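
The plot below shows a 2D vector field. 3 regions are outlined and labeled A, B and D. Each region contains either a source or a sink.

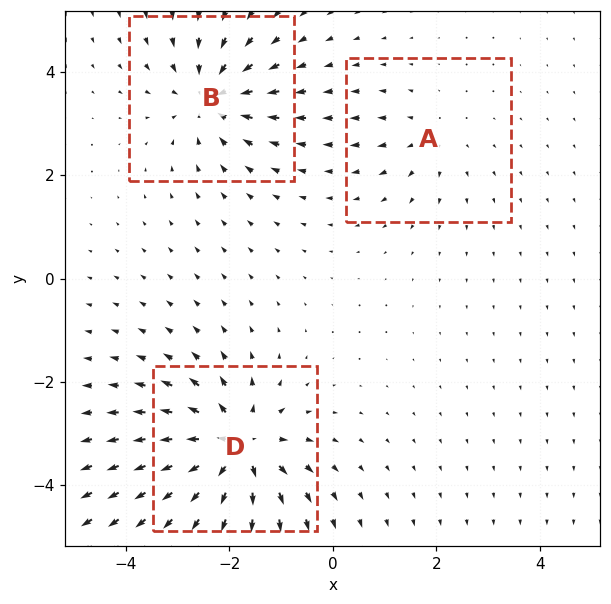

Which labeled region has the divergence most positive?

D

Divergence at each region's feature centre — A: about +2, B: about -4, D: about +5. Region D is most positive.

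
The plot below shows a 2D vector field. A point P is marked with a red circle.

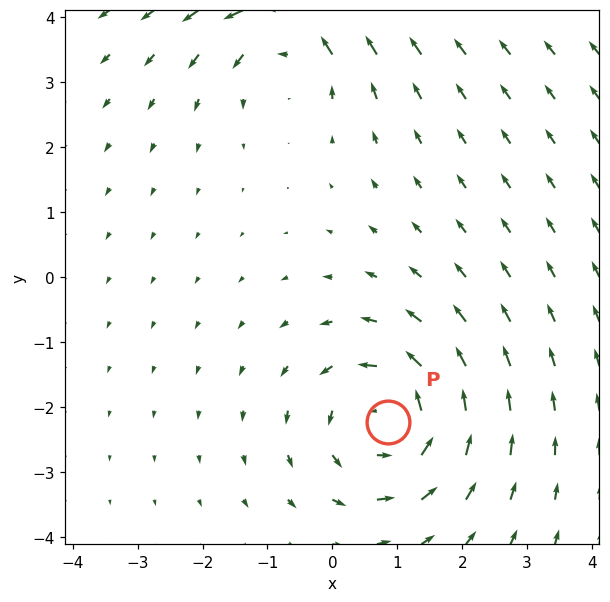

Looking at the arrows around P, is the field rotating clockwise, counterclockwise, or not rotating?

Near P at (0.9, -2.2) the arrows circulate counterclockwise. The curl (z-component) there is about +5; positive curl means counterclockwise rotation.

counterclockwise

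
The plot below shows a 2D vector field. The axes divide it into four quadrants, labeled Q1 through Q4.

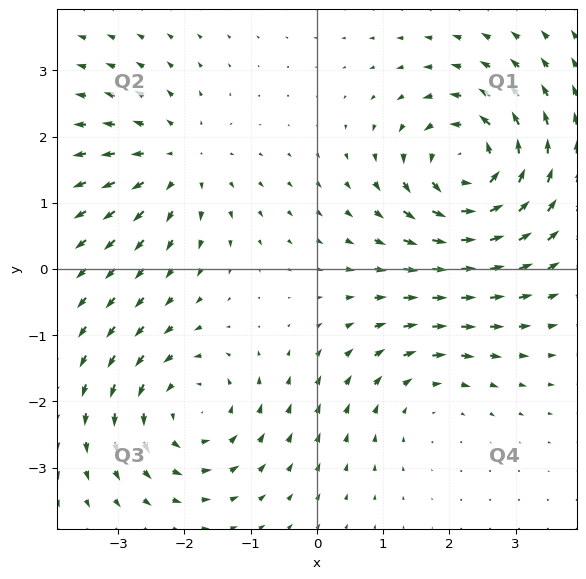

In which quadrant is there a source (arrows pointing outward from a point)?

Q2

The source sits at approximately (-2.1, 1.6), which lies in quadrant Q2. The divergence there is about +4, positive as expected for a source.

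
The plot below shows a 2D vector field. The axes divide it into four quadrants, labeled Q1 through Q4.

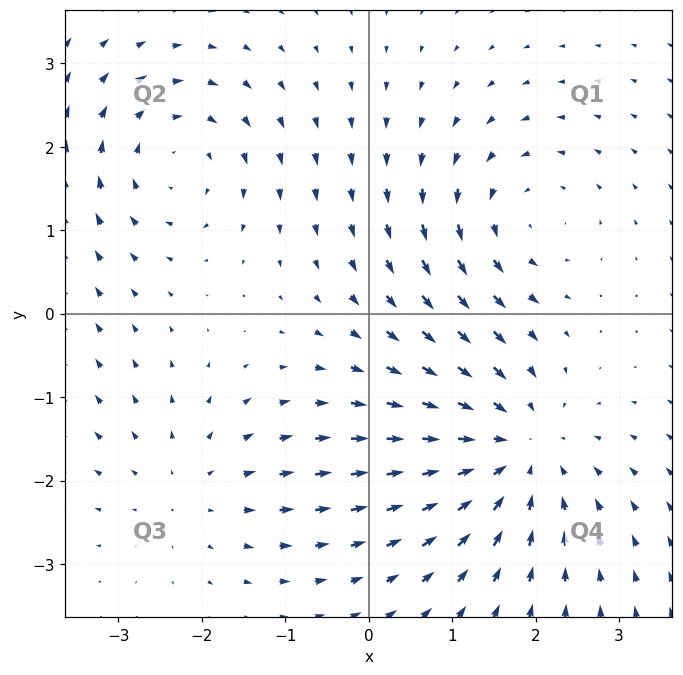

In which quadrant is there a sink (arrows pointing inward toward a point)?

The sink sits at approximately (1.8, -1.6), which lies in quadrant Q4. The divergence there is about -4, negative as expected for a sink.

Q4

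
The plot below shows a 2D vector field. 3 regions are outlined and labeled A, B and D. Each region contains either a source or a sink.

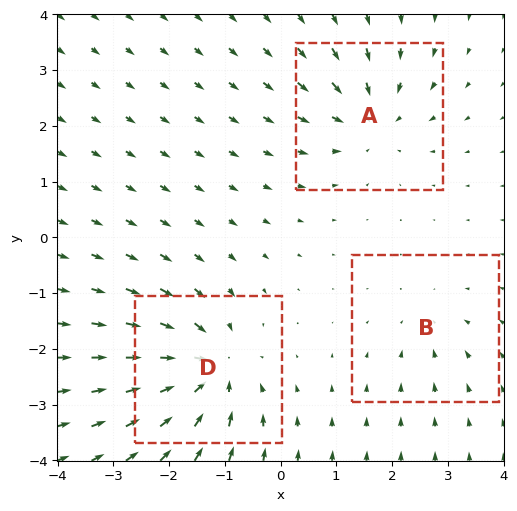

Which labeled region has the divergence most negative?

D

Divergence at each region's feature centre — A: about -4, B: about -2, D: about -5. Region D is most negative.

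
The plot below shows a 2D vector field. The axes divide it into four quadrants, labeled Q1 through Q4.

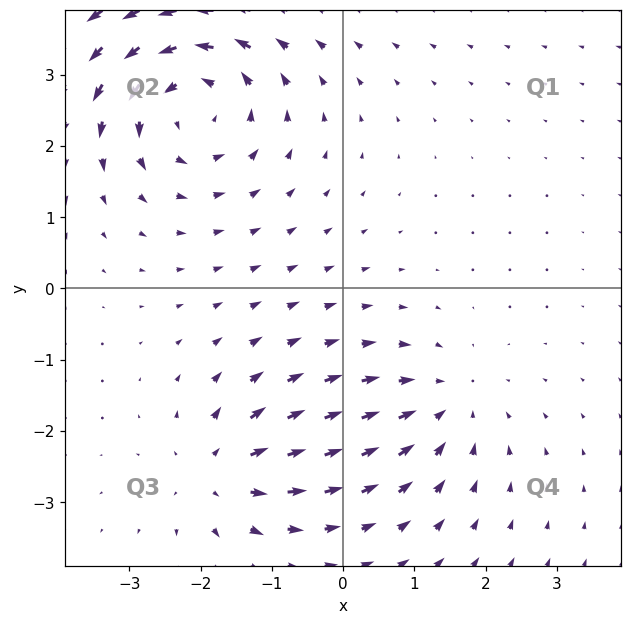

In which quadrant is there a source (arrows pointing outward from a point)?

The source sits at approximately (-1.7, -2.6), which lies in quadrant Q3. The divergence there is about +4, positive as expected for a source.

Q3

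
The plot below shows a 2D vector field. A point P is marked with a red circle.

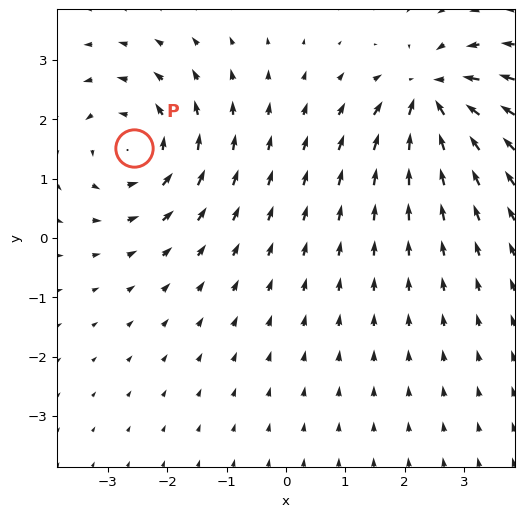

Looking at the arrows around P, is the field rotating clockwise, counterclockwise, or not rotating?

counterclockwise

Near P at (-2.6, 1.5) the arrows circulate counterclockwise. The curl (z-component) there is about +4; positive curl means counterclockwise rotation.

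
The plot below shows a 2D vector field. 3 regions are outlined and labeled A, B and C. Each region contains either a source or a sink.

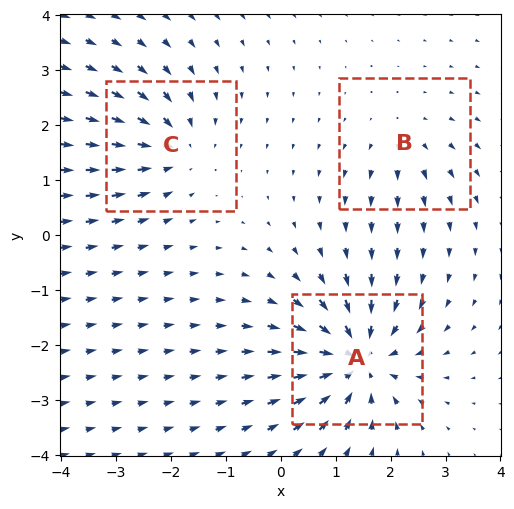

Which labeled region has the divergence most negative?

Divergence at each region's feature centre — A: about -6, B: about +2, C: about -4. Region A is most negative.

A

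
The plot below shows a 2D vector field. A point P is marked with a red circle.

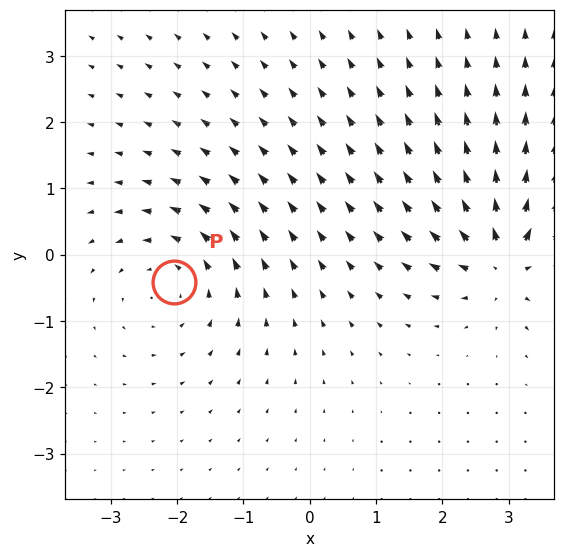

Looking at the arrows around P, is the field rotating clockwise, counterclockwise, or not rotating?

Near P at (-2.0, -0.4) the arrows circulate counterclockwise. The curl (z-component) there is about +3; positive curl means counterclockwise rotation.

counterclockwise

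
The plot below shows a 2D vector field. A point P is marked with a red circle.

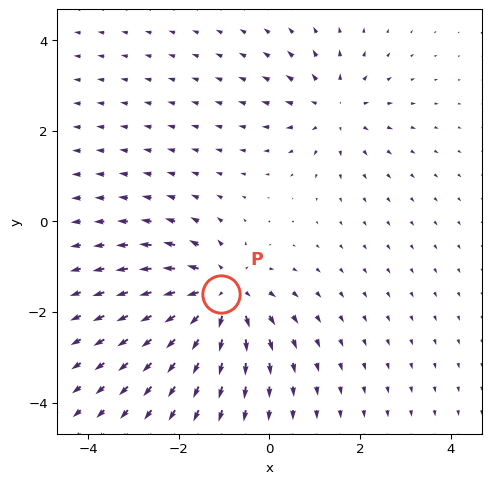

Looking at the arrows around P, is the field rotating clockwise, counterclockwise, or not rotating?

Near P at (-1.1, -1.6) the arrows show no circulation. The curl there is ≈0.

not rotating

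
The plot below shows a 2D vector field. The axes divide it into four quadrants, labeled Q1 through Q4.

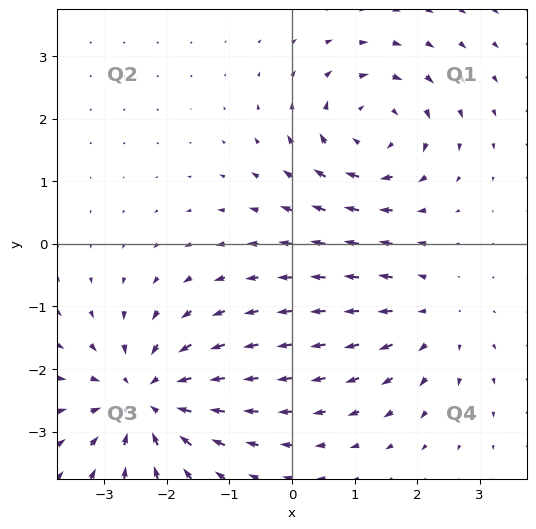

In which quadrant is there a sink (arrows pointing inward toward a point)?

Q3

The sink sits at approximately (-2.3, -2.5), which lies in quadrant Q3. The divergence there is about -5, negative as expected for a sink.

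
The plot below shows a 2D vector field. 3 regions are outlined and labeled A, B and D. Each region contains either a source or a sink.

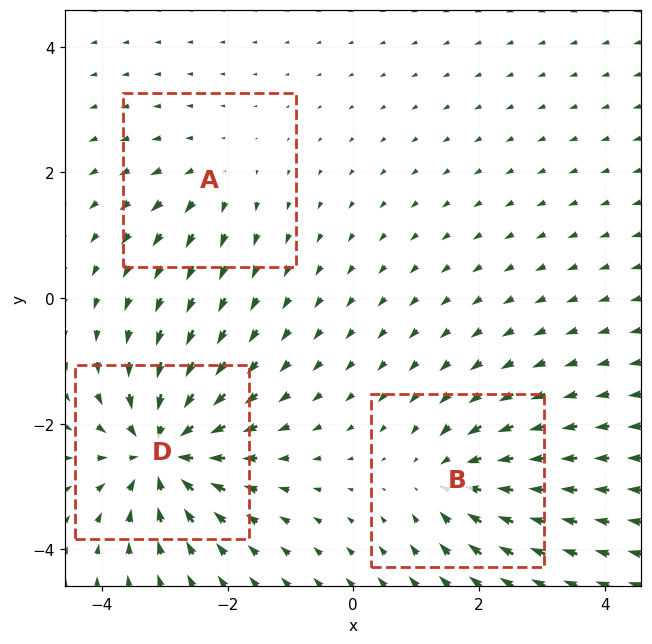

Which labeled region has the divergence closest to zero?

A

Divergence at each region's feature centre — A: about +2, B: about -4, D: about -6. Region A is closest to zero.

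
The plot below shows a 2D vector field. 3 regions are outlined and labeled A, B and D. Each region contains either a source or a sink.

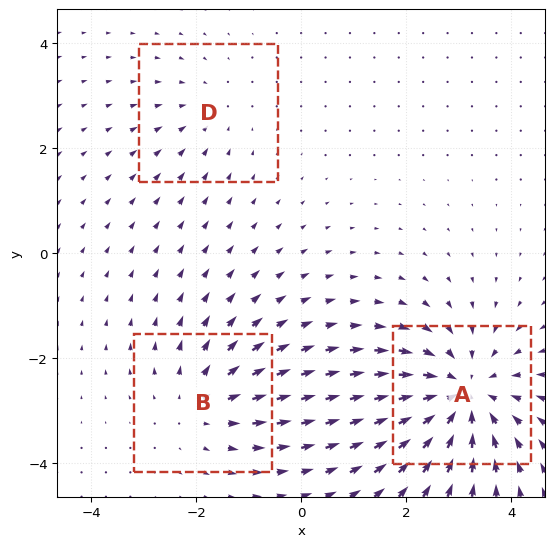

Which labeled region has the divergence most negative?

A

Divergence at each region's feature centre — A: about -5, B: about +3, D: about -2. Region A is most negative.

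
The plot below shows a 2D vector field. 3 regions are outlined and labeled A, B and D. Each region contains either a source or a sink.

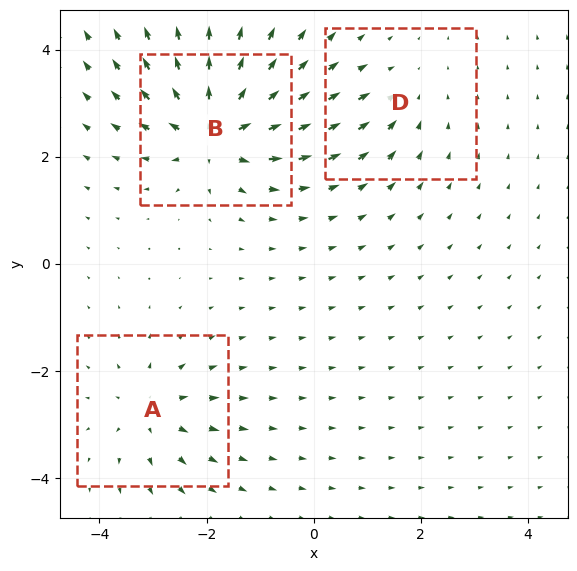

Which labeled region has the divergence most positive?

Divergence at each region's feature centre — A: about +4, B: about +6, D: about -2. Region B is most positive.

B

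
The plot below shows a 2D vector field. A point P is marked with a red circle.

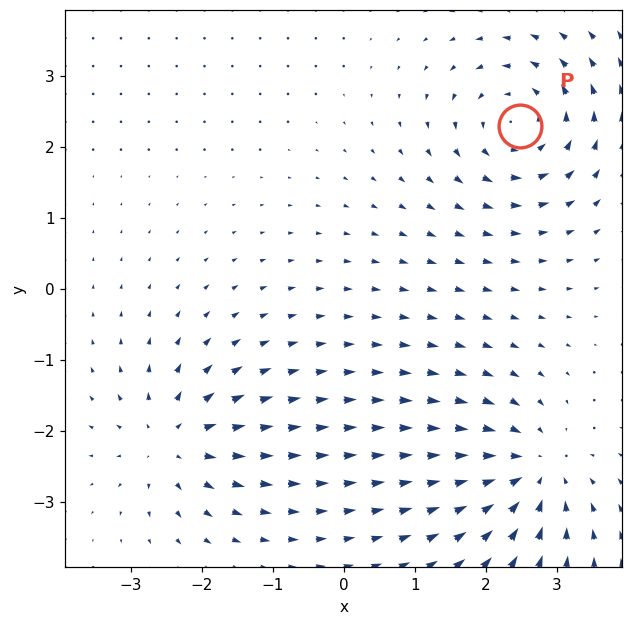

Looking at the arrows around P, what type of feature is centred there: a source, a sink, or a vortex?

At P (2.5, 2.3) the arrows circulate counterclockwise. Divergence ≈0, curl about +5 — near-zero divergence with nonzero curl is a vortex.

vortex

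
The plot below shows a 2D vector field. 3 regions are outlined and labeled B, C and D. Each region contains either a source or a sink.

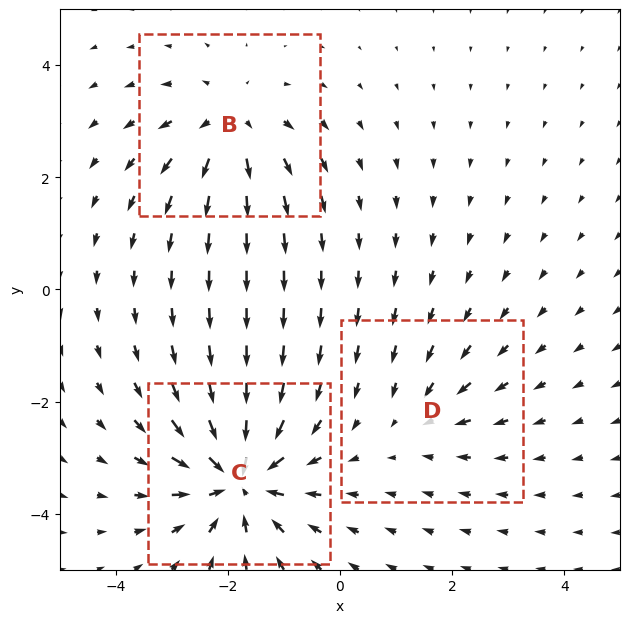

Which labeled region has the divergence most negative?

C

Divergence at each region's feature centre — B: about +3, C: about -5, D: about -2. Region C is most negative.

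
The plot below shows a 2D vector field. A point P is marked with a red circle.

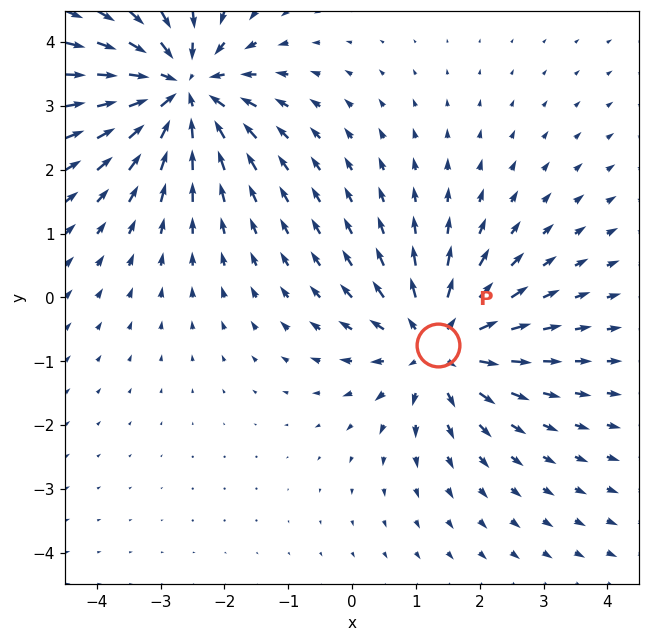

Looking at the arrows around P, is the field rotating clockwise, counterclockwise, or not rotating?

Near P at (1.3, -0.7) the arrows show no circulation. The curl there is ≈0.

not rotating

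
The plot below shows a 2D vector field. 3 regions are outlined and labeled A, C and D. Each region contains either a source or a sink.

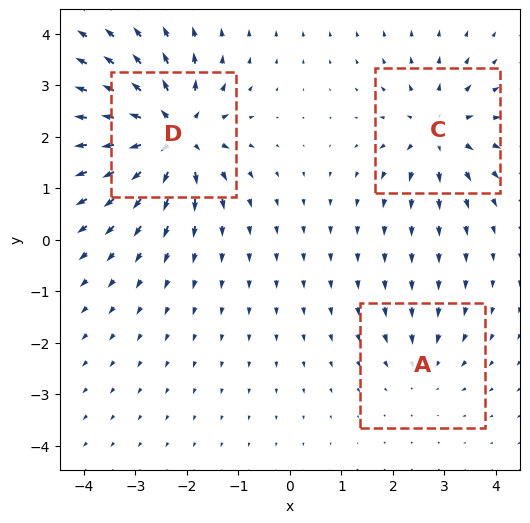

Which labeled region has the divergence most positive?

Divergence at each region's feature centre — A: about -2, C: about +4, D: about +6. Region D is most positive.

D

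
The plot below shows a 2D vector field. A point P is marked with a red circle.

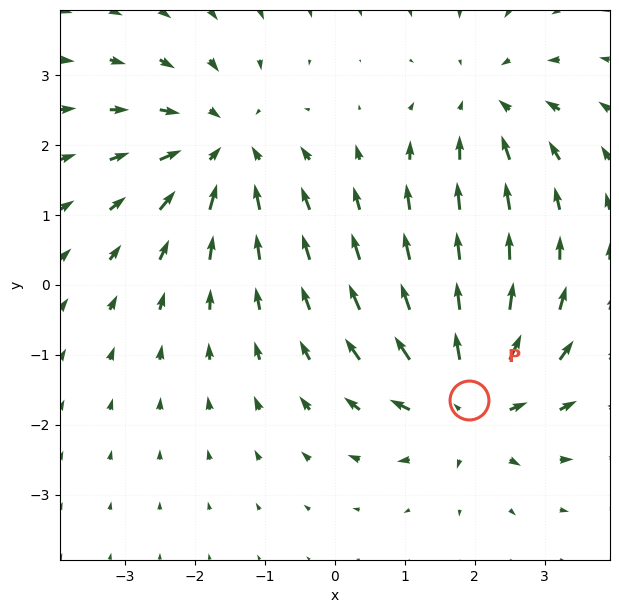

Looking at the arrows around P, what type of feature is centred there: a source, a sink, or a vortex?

source

At P (1.9, -1.6) the arrows spread outward. Divergence about +6, curl ≈0 — positive divergence with near-zero curl is a source.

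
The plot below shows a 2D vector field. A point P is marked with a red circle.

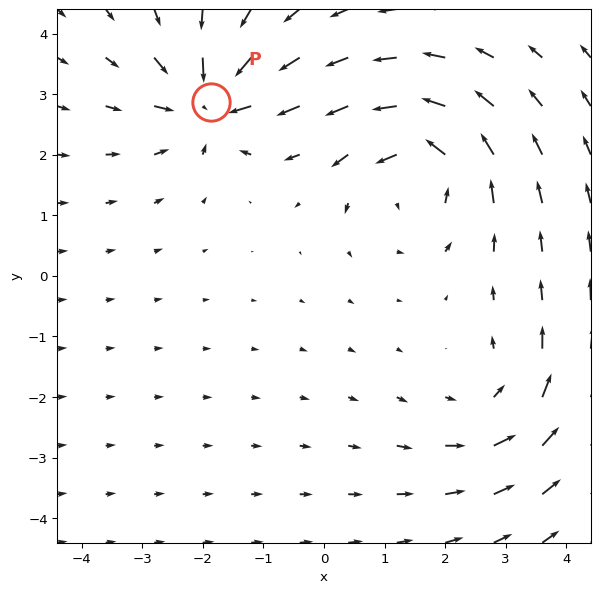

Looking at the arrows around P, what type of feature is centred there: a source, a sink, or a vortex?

sink

At P (-1.9, 2.9) the arrows converge inward. Divergence about -6, curl ≈0 — negative divergence with near-zero curl is a sink.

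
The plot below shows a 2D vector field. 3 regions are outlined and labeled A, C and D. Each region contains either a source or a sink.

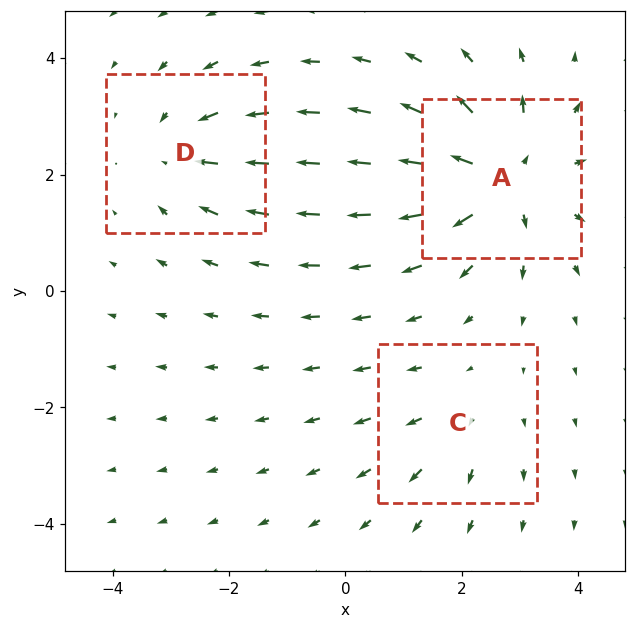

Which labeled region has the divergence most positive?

Divergence at each region's feature centre — A: about +5, C: about +2, D: about -3. Region A is most positive.

A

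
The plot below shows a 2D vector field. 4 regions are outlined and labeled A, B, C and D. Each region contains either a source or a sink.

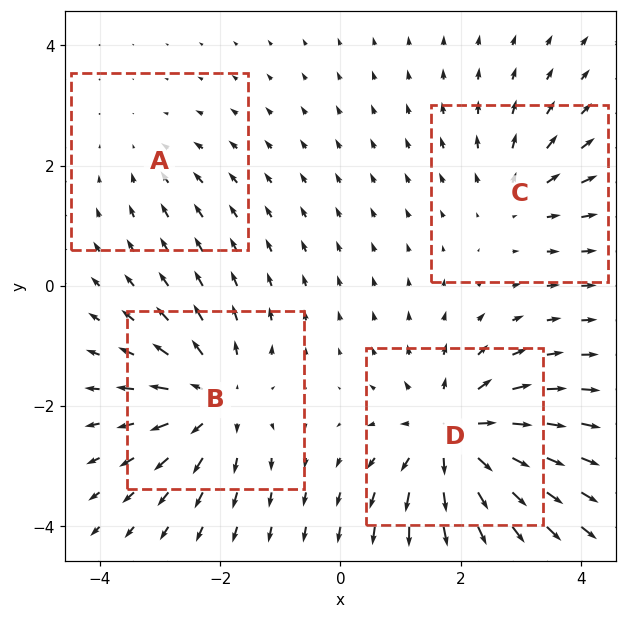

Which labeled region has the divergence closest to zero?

A

Divergence at each region's feature centre — A: about -2, B: about +5, C: about +3, D: about +7. Region A is closest to zero.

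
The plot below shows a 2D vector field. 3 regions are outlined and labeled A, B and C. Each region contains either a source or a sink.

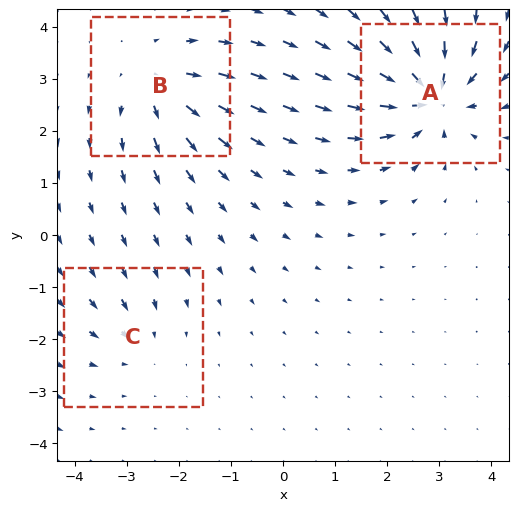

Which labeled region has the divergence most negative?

A

Divergence at each region's feature centre — A: about -7, B: about +4, C: about -2. Region A is most negative.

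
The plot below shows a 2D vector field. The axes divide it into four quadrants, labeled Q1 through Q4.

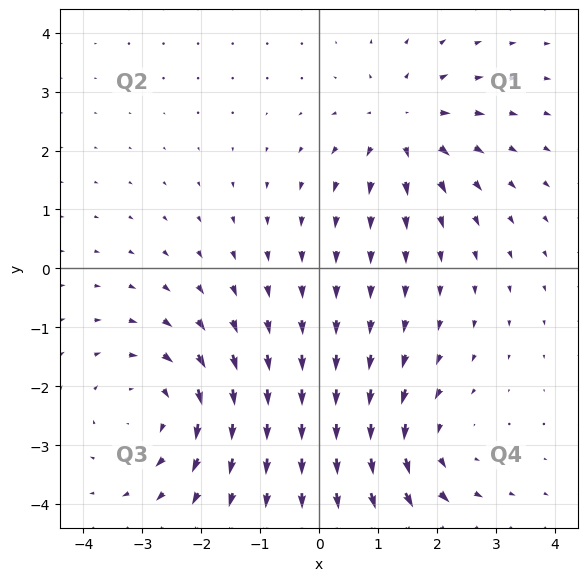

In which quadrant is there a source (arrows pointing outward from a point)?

Q1

The source sits at approximately (1.4, 2.4), which lies in quadrant Q1. The divergence there is about +4, positive as expected for a source.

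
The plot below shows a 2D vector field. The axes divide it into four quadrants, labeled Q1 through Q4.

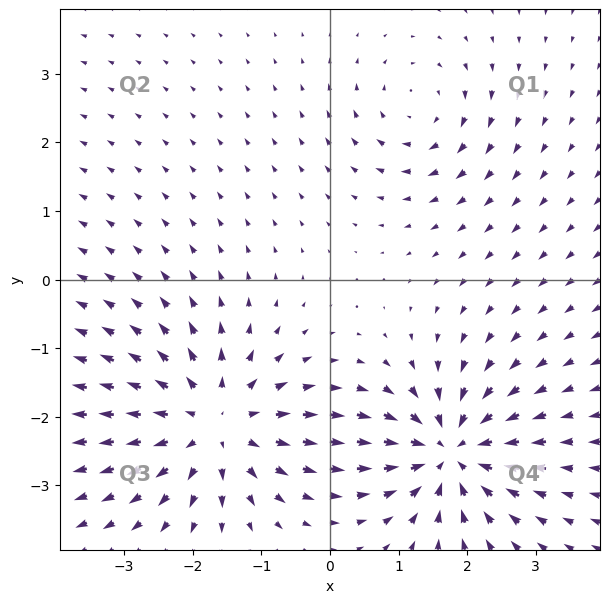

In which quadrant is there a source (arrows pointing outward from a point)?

Q3

The source sits at approximately (-1.7, -2.1), which lies in quadrant Q3. The divergence there is about +5, positive as expected for a source.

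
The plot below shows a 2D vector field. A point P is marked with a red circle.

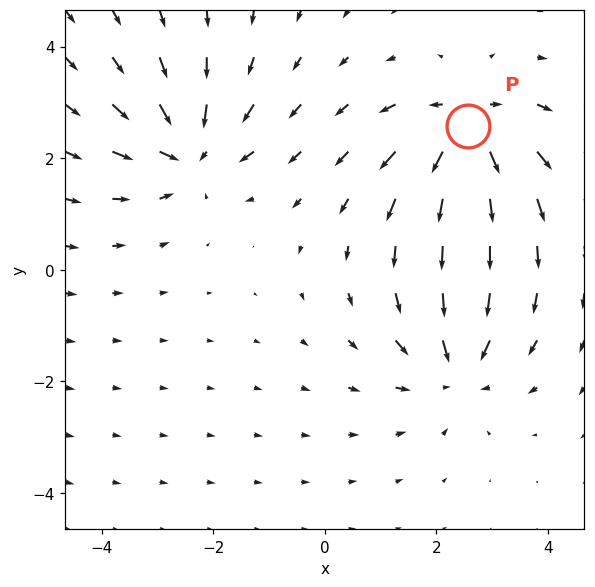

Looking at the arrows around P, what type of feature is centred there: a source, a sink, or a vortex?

source

At P (2.6, 2.6) the arrows spread outward. Divergence about +7, curl ≈0 — positive divergence with near-zero curl is a source.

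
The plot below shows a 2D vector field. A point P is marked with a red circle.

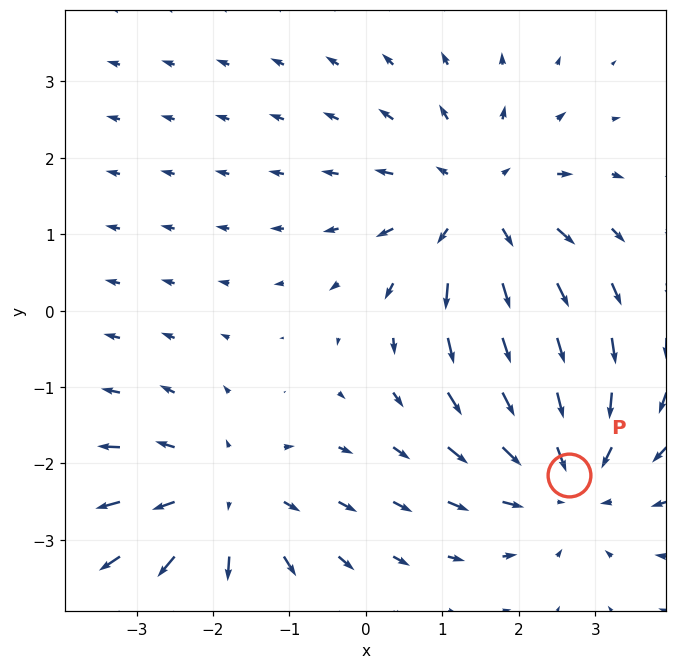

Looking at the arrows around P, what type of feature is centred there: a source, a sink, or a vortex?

sink

At P (2.7, -2.2) the arrows converge inward. Divergence about -4, curl ≈0 — negative divergence with near-zero curl is a sink.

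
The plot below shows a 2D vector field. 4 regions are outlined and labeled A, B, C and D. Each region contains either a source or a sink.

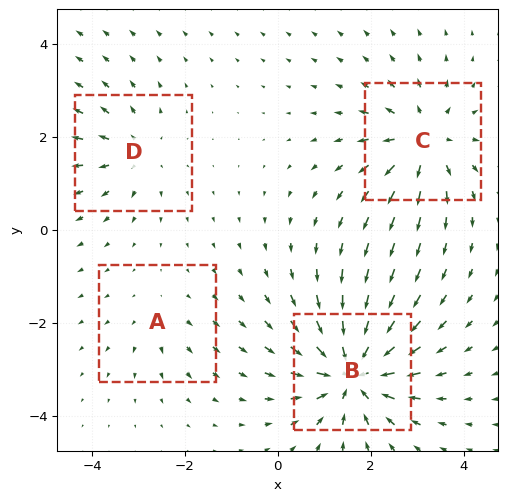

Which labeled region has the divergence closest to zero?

Divergence at each region's feature centre — A: about +2, B: about -9, C: about +6, D: about +4. Region A is closest to zero.

A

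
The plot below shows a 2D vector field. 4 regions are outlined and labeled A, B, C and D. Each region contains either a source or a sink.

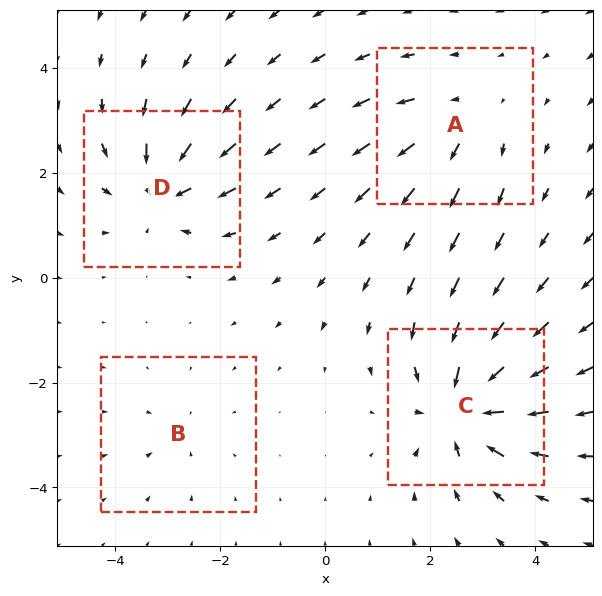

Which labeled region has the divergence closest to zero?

B

Divergence at each region's feature centre — A: about +4, B: about -2, C: about -8, D: about -6. Region B is closest to zero.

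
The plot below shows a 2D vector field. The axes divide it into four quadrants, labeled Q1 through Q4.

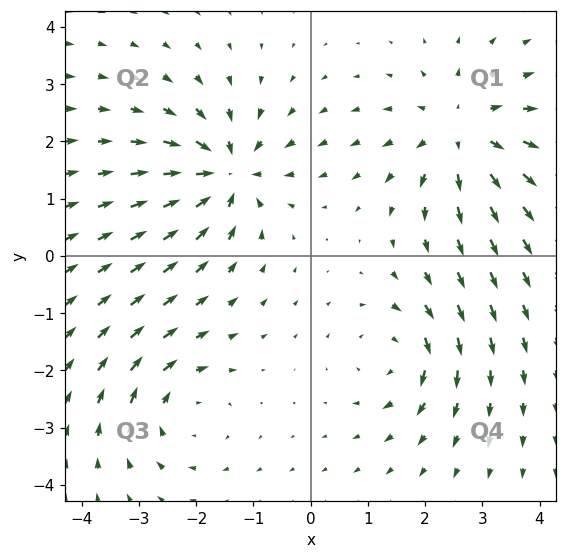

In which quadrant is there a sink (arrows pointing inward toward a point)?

Q2

The sink sits at approximately (-1.5, 1.4), which lies in quadrant Q2. The divergence there is about -6, negative as expected for a sink.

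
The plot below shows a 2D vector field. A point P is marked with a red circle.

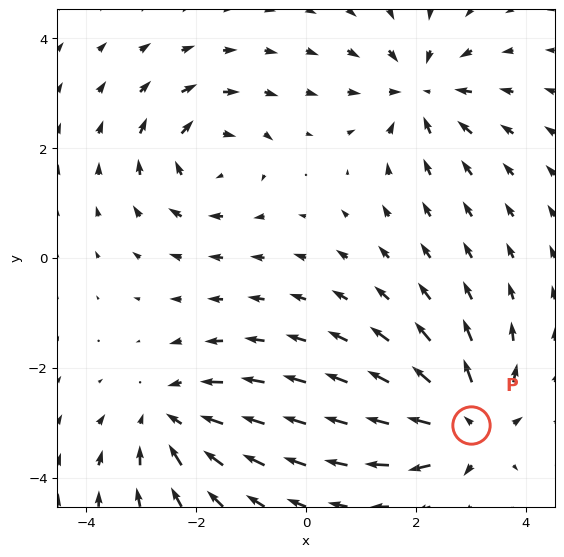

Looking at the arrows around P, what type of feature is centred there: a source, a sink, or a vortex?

source

At P (3.0, -3.0) the arrows spread outward. Divergence about +5, curl ≈0 — positive divergence with near-zero curl is a source.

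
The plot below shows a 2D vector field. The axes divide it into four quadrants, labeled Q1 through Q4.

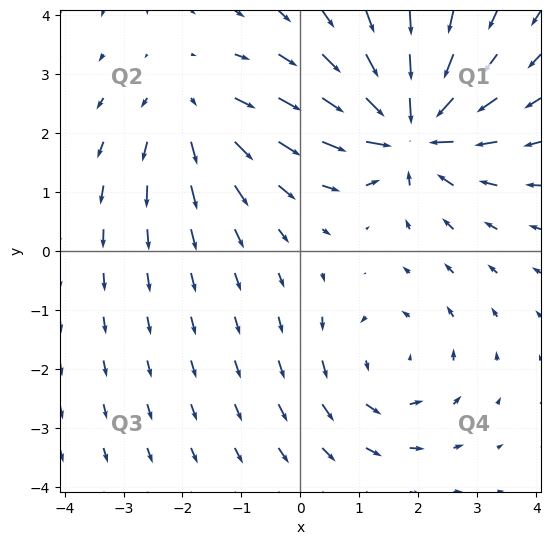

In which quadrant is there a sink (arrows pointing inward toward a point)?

Q1

The sink sits at approximately (1.9, 2.1), which lies in quadrant Q1. The divergence there is about -6, negative as expected for a sink.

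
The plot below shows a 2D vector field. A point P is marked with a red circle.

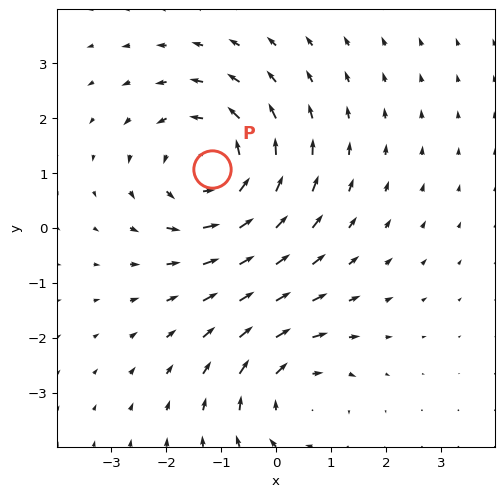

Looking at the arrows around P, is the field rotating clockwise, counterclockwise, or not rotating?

counterclockwise

Near P at (-1.2, 1.1) the arrows circulate counterclockwise. The curl (z-component) there is about +4; positive curl means counterclockwise rotation.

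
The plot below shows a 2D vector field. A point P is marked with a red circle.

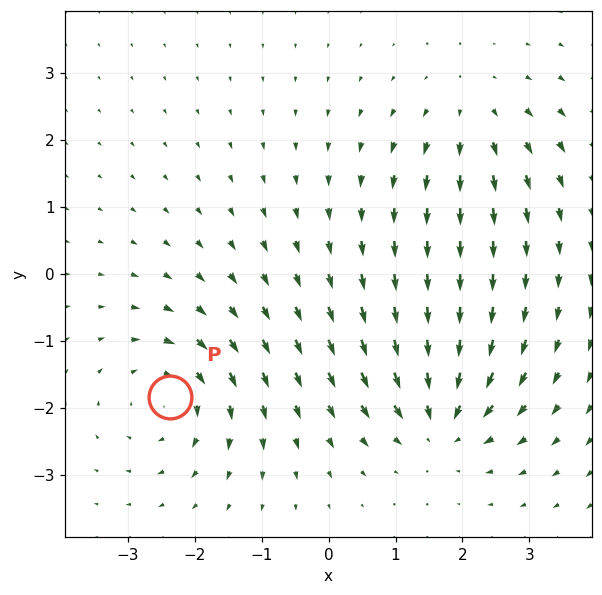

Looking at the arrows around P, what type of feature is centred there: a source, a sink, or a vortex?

At P (-2.4, -1.8) the arrows circulate clockwise. Divergence ≈0, curl about -4 — near-zero divergence with nonzero curl is a vortex.

vortex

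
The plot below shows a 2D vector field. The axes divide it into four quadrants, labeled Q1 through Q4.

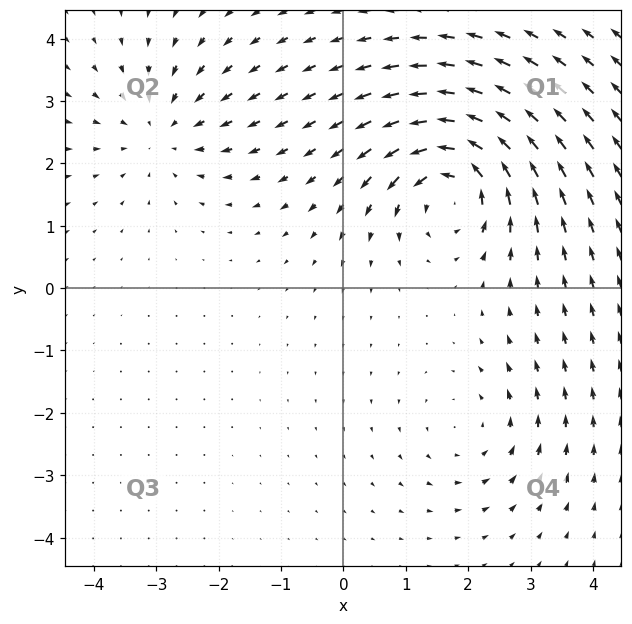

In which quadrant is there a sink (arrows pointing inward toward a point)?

The sink sits at approximately (-2.9, 2.5), which lies in quadrant Q2. The divergence there is about -3, negative as expected for a sink.

Q2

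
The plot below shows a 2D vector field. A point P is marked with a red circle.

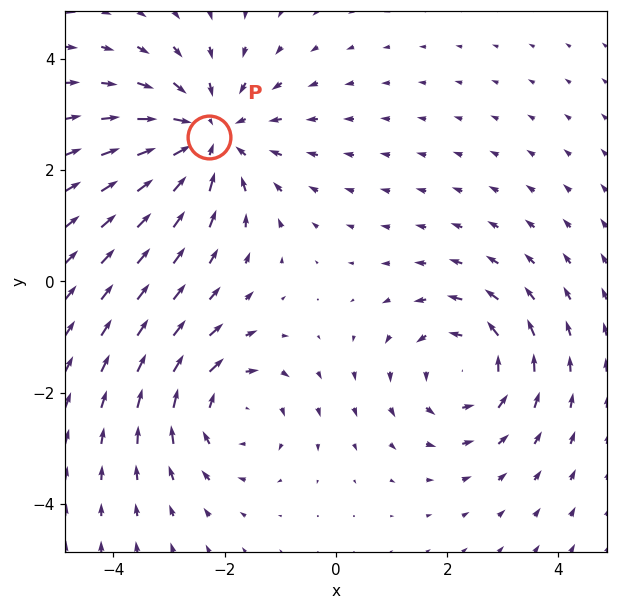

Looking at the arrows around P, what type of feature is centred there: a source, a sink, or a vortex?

sink

At P (-2.3, 2.6) the arrows converge inward. Divergence about -3, curl ≈0 — negative divergence with near-zero curl is a sink.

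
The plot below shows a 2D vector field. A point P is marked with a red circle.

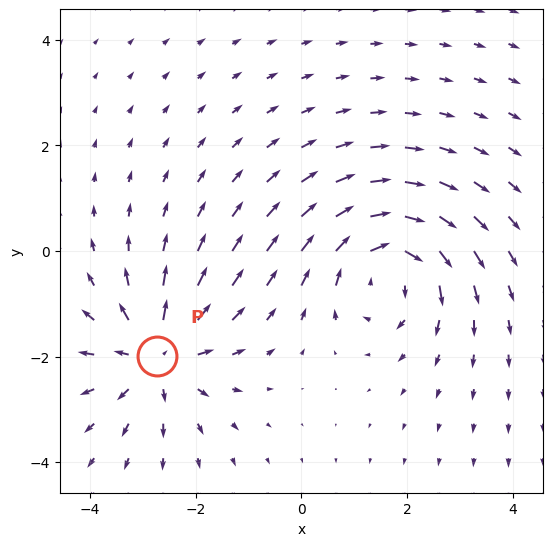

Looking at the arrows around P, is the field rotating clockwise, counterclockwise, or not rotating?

not rotating

Near P at (-2.7, -2.0) the arrows show no circulation. The curl there is ≈0.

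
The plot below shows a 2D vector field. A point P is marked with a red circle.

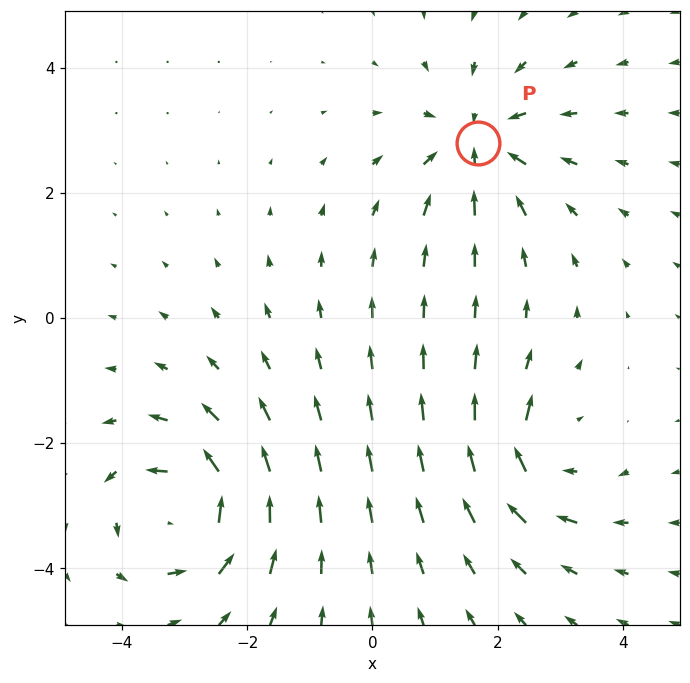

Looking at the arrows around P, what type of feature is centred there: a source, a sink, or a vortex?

At P (1.7, 2.8) the arrows converge inward. Divergence about -4, curl ≈0 — negative divergence with near-zero curl is a sink.

sink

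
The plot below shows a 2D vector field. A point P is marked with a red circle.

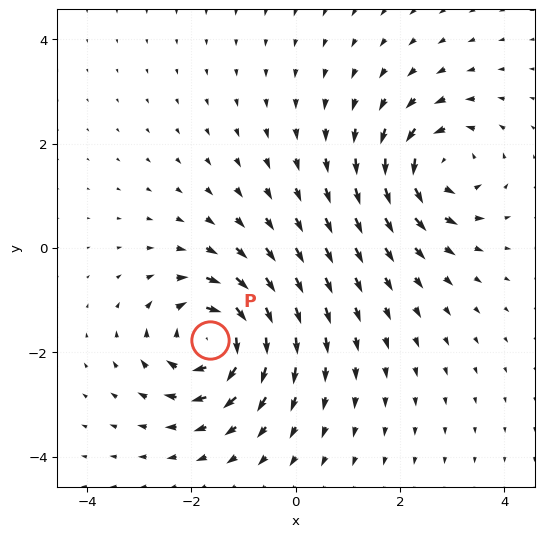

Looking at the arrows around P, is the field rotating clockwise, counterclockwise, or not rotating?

clockwise

Near P at (-1.7, -1.8) the arrows circulate clockwise. The curl (z-component) there is about -6; negative curl means clockwise rotation.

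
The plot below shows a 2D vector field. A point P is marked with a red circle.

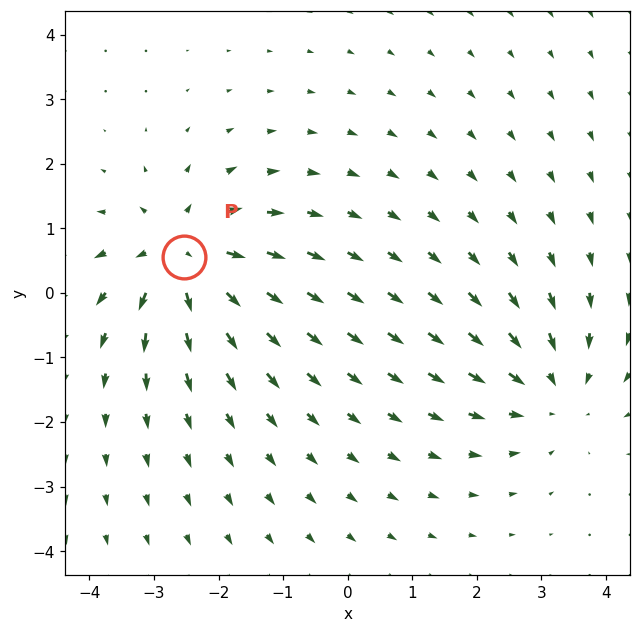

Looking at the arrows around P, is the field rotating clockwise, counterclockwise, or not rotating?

Near P at (-2.5, 0.6) the arrows show no circulation. The curl there is ≈0.

not rotating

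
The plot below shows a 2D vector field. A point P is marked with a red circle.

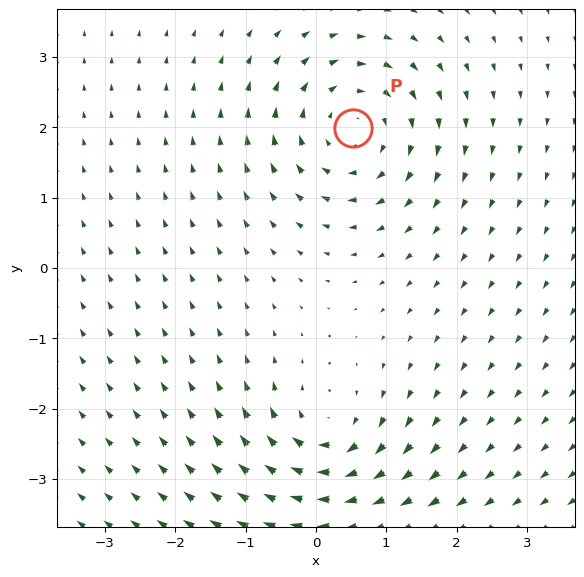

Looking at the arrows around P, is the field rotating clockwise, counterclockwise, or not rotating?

clockwise

Near P at (0.5, 2.0) the arrows circulate clockwise. The curl (z-component) there is about -4; negative curl means clockwise rotation.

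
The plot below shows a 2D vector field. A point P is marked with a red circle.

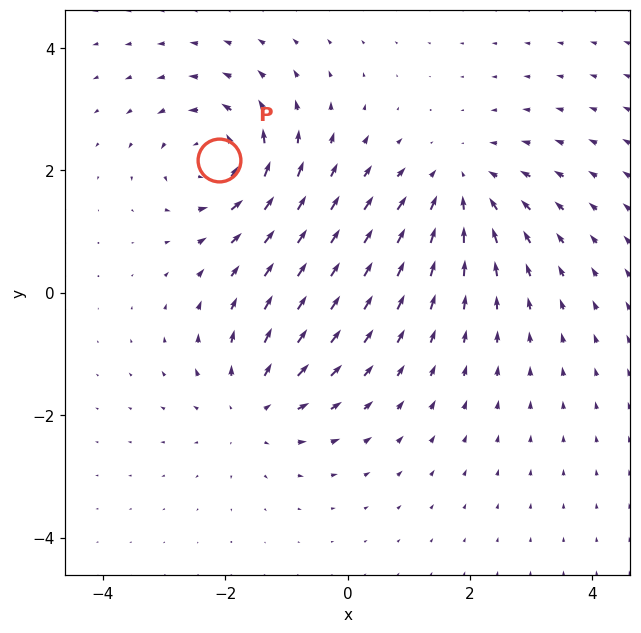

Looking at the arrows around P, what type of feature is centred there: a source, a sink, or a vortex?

At P (-2.1, 2.2) the arrows circulate counterclockwise. Divergence ≈0, curl about +5 — near-zero divergence with nonzero curl is a vortex.

vortex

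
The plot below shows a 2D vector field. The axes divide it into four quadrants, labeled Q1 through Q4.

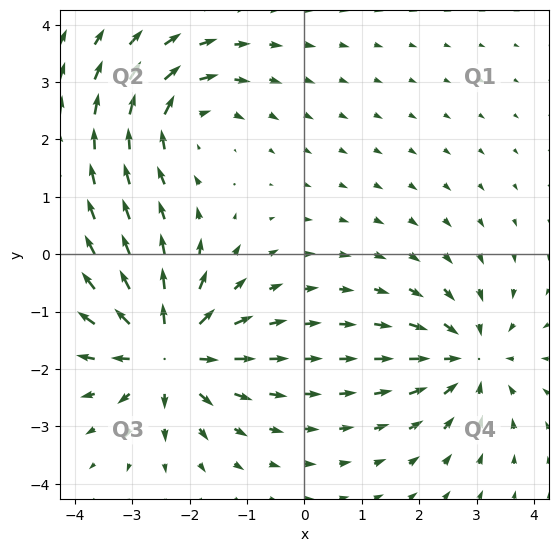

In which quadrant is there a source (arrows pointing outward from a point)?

Q3

The source sits at approximately (-2.4, -1.7), which lies in quadrant Q3. The divergence there is about +6, positive as expected for a source.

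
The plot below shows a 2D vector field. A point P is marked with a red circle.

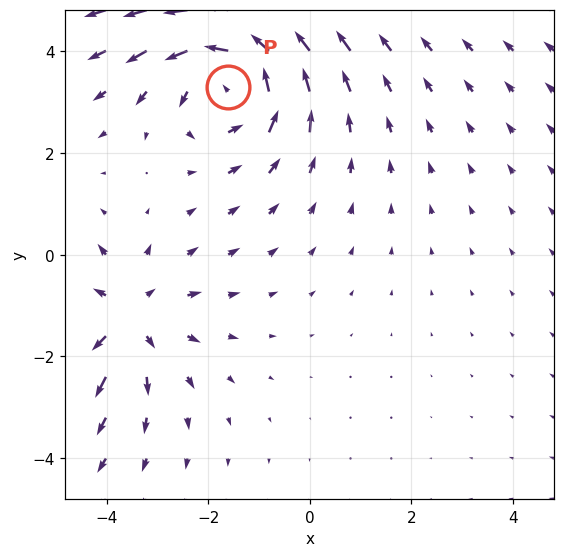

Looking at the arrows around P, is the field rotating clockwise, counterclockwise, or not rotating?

counterclockwise

Near P at (-1.6, 3.3) the arrows circulate counterclockwise. The curl (z-component) there is about +3; positive curl means counterclockwise rotation.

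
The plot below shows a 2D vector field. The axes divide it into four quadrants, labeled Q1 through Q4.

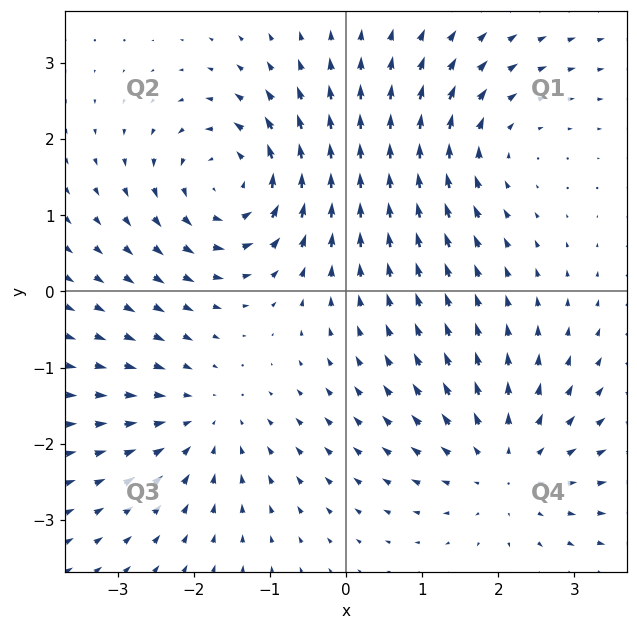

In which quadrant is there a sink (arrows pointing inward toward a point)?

The sink sits at approximately (-1.9, -1.7), which lies in quadrant Q3. The divergence there is about -2, negative as expected for a sink.

Q3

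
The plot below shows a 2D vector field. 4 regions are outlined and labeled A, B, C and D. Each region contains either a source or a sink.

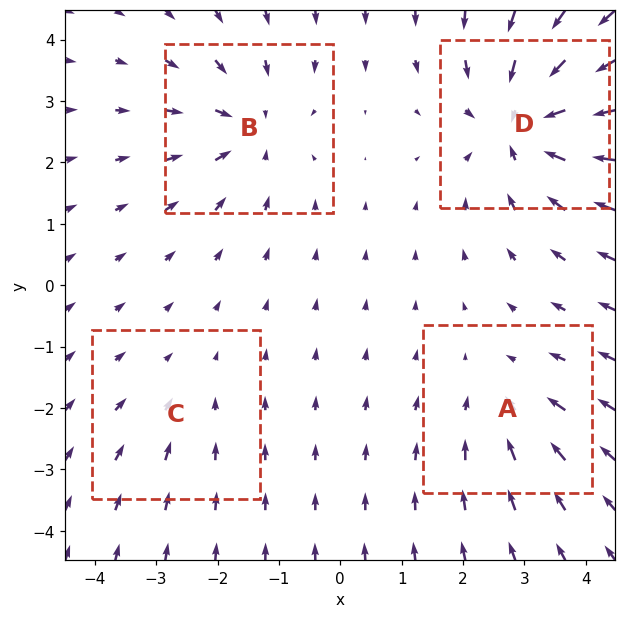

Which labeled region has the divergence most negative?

D

Divergence at each region's feature centre — A: about -3, B: about -5, C: about -2, D: about -7. Region D is most negative.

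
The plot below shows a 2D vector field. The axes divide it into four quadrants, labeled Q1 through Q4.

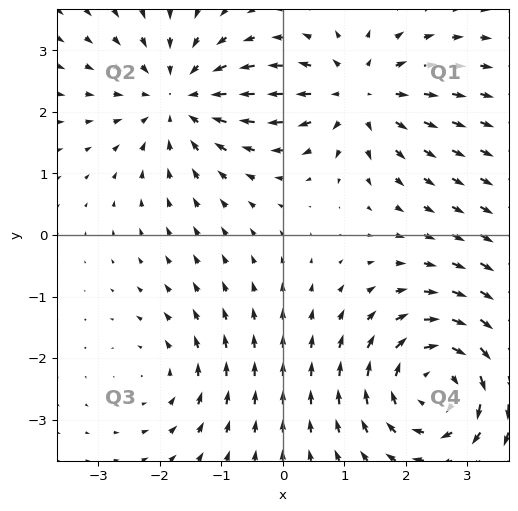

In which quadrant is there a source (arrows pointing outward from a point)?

Q1

The source sits at approximately (1.2, 2.3), which lies in quadrant Q1. The divergence there is about +4, positive as expected for a source.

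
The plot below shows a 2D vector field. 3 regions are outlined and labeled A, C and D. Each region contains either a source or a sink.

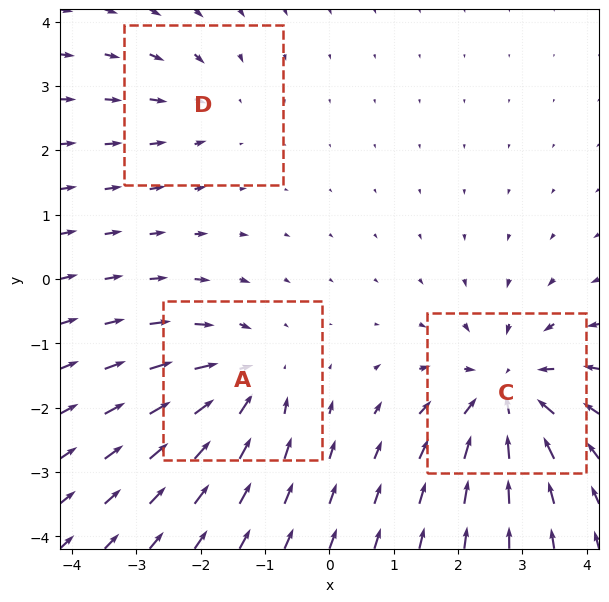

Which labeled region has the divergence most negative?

Divergence at each region's feature centre — A: about -4, C: about -5, D: about -2. Region C is most negative.

C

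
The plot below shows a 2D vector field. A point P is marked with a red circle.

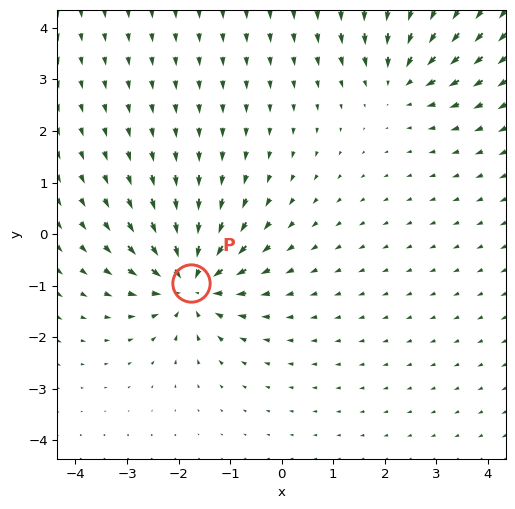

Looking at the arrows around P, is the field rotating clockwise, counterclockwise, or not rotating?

Near P at (-1.8, -0.9) the arrows show no circulation. The curl there is ≈0.

not rotating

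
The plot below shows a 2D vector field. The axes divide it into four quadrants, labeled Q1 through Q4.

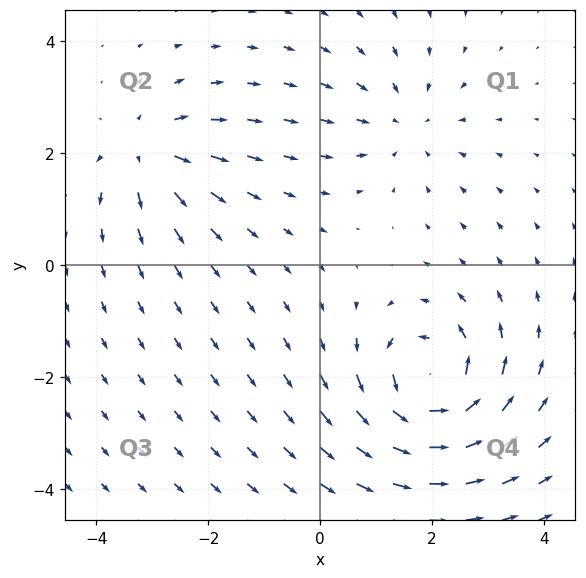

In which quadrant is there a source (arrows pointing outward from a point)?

Q2

The source sits at approximately (-3.1, 2.0), which lies in quadrant Q2. The divergence there is about +4, positive as expected for a source.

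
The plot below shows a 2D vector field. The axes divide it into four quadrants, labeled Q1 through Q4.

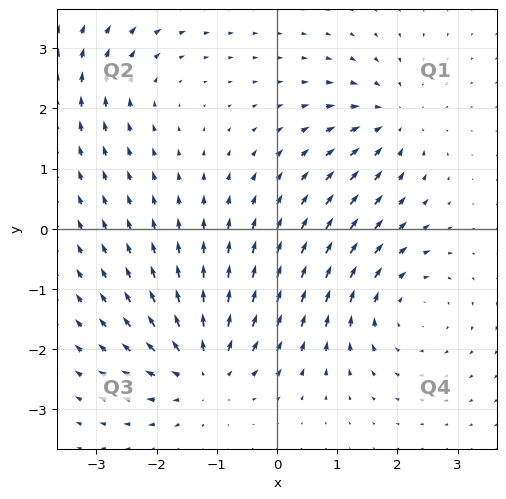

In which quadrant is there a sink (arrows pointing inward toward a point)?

The sink sits at approximately (1.9, 1.8), which lies in quadrant Q1. The divergence there is about -4, negative as expected for a sink.

Q1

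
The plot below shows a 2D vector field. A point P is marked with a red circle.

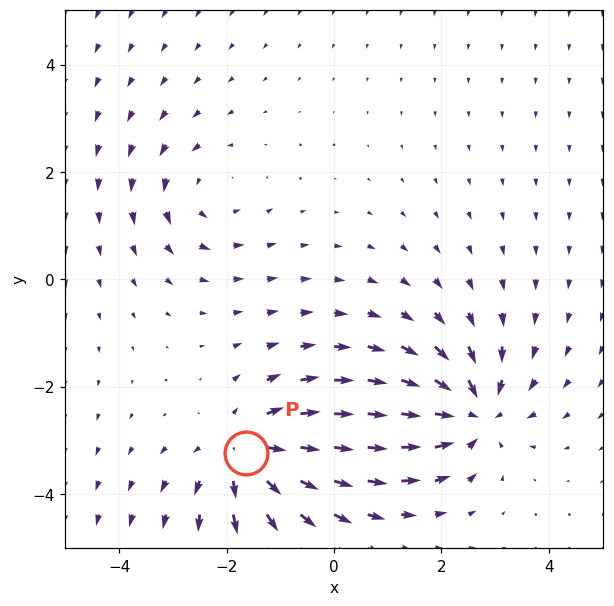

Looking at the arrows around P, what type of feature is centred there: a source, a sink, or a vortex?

At P (-1.6, -3.2) the arrows spread outward. Divergence about +5, curl ≈0 — positive divergence with near-zero curl is a source.

source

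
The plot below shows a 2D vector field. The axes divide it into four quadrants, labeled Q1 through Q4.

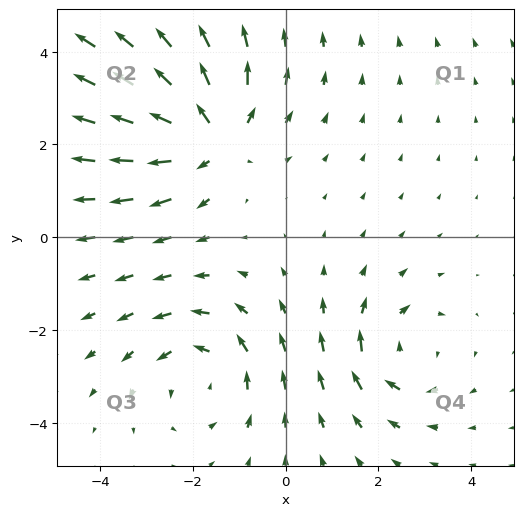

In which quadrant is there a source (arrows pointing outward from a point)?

The source sits at approximately (-1.6, 2.2), which lies in quadrant Q2. The divergence there is about +5, positive as expected for a source.

Q2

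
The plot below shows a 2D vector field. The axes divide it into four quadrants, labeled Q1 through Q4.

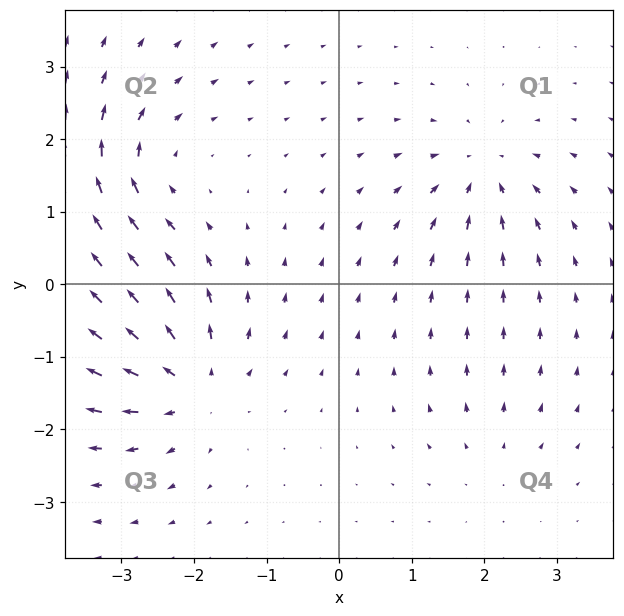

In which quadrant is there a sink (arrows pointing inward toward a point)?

Q1

The sink sits at approximately (2.0, 1.5), which lies in quadrant Q1. The divergence there is about -5, negative as expected for a sink.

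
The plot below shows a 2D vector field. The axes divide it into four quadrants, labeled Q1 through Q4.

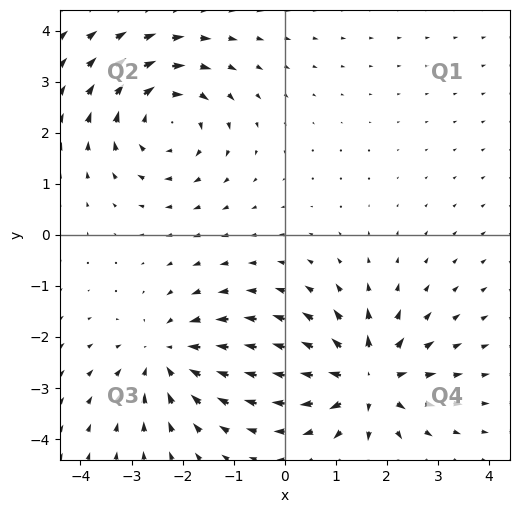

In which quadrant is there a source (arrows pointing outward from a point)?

Q4

The source sits at approximately (1.6, -2.8), which lies in quadrant Q4. The divergence there is about +6, positive as expected for a source.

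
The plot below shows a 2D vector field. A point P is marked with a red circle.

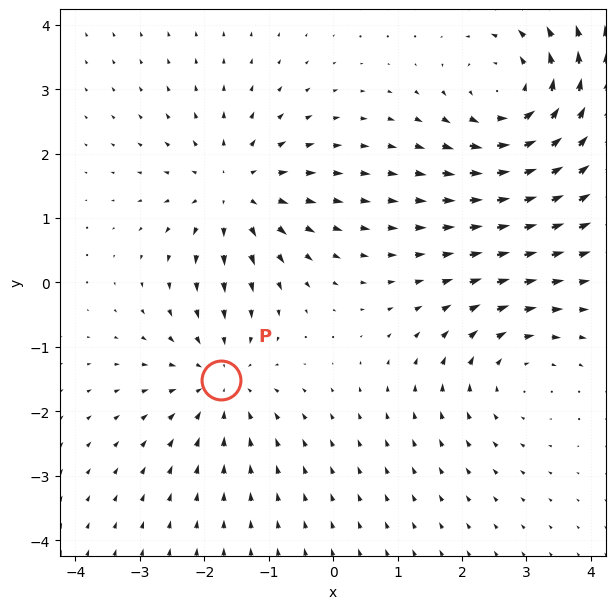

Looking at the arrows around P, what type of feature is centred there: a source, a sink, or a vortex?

sink

At P (-1.7, -1.5) the arrows converge inward. Divergence about -4, curl ≈0 — negative divergence with near-zero curl is a sink.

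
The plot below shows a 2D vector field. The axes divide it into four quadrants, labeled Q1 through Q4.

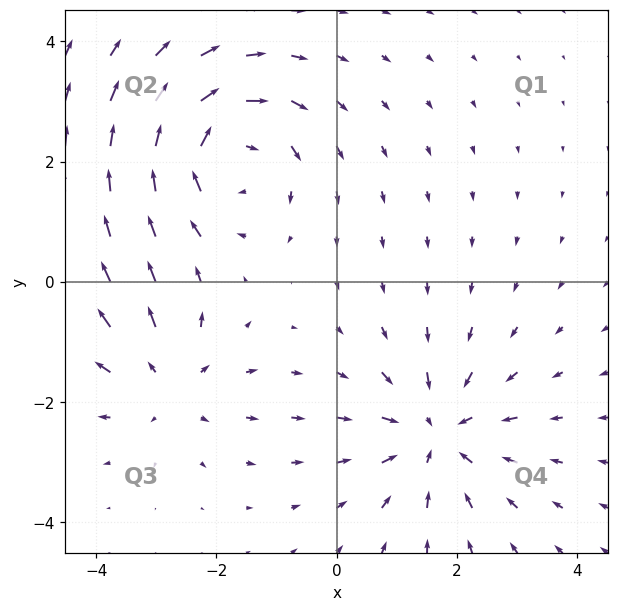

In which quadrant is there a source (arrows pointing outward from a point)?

Q3

The source sits at approximately (-2.8, -1.7), which lies in quadrant Q3. The divergence there is about +3, positive as expected for a source.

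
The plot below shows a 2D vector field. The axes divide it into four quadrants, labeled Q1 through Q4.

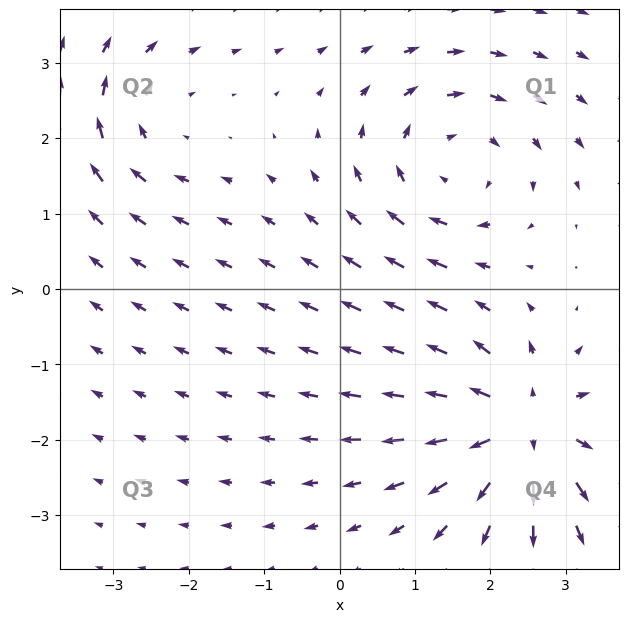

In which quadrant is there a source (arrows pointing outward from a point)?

Q4

The source sits at approximately (2.4, -1.8), which lies in quadrant Q4. The divergence there is about +5, positive as expected for a source.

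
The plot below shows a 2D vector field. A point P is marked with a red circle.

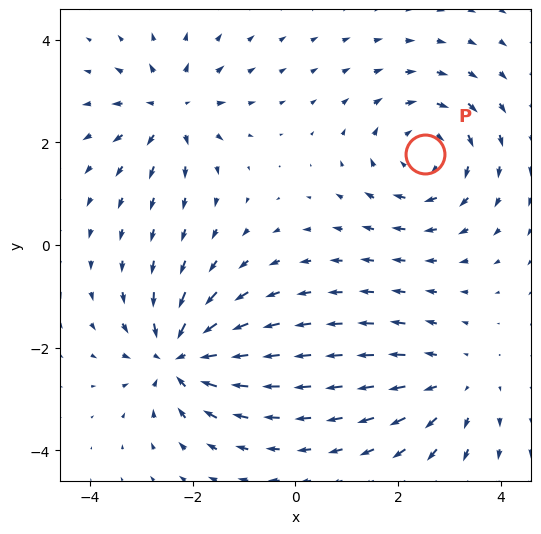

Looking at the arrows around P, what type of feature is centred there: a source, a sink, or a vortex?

vortex

At P (2.5, 1.8) the arrows circulate clockwise. Divergence ≈0, curl about -4 — near-zero divergence with nonzero curl is a vortex.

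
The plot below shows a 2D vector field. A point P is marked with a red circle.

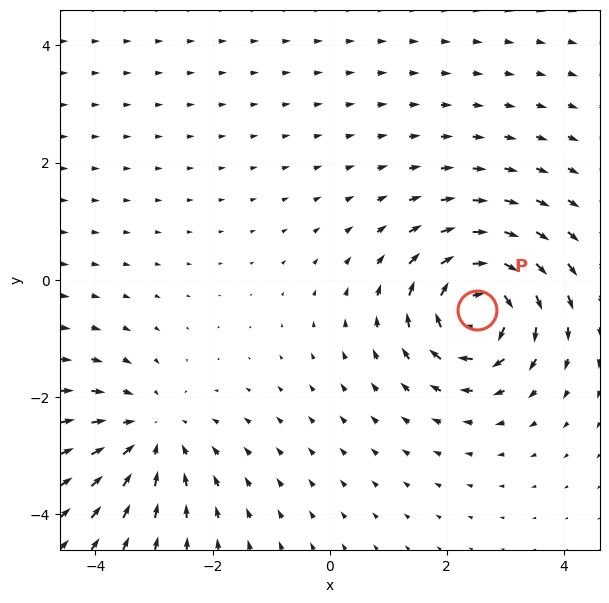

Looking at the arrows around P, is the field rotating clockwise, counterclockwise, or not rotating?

Near P at (2.5, -0.5) the arrows circulate clockwise. The curl (z-component) there is about -7; negative curl means clockwise rotation.

clockwise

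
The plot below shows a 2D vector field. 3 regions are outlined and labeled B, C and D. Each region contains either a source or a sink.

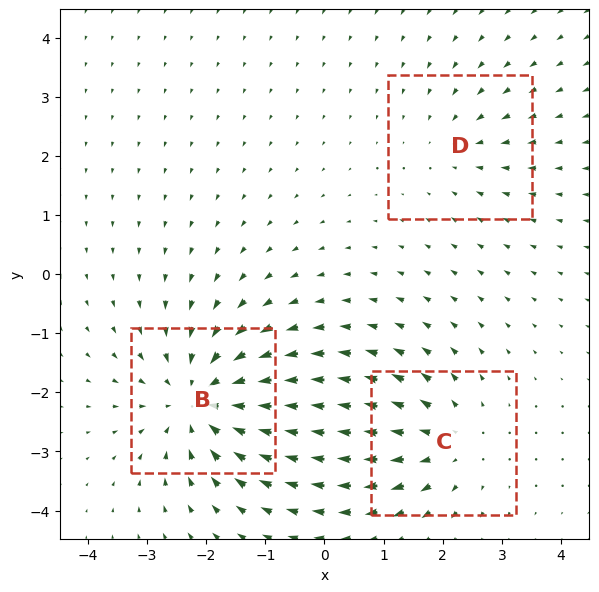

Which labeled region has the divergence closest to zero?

Divergence at each region's feature centre — B: about -4, C: about +3, D: about -2. Region D is closest to zero.

D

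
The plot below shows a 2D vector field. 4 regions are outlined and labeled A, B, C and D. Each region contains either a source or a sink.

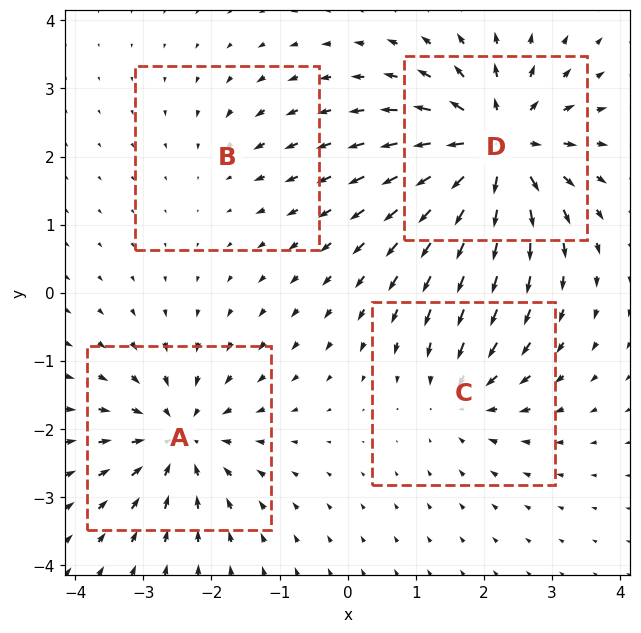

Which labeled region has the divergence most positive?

Divergence at each region's feature centre — A: about -6, B: about -2, C: about -4, D: about +8. Region D is most positive.

D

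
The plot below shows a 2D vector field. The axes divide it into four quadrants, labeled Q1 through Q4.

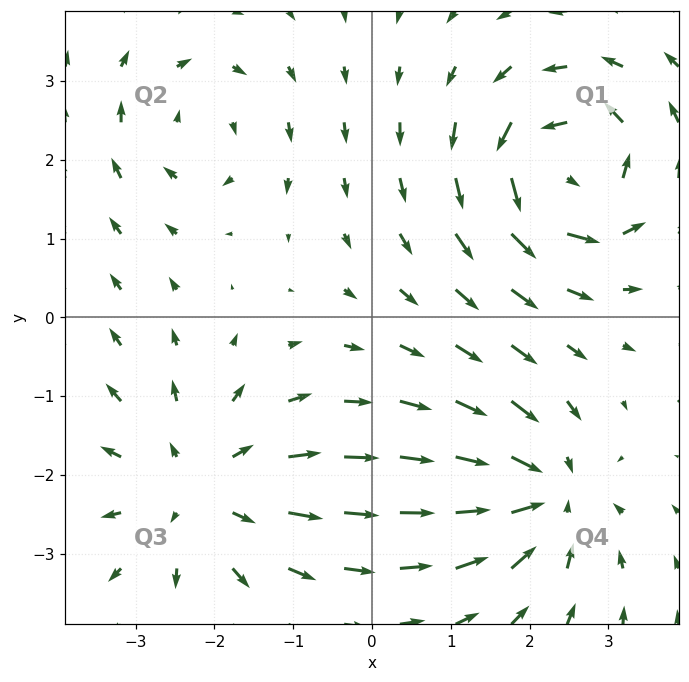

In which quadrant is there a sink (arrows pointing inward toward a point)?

The sink sits at approximately (2.2, -2.3), which lies in quadrant Q4. The divergence there is about -5, negative as expected for a sink.

Q4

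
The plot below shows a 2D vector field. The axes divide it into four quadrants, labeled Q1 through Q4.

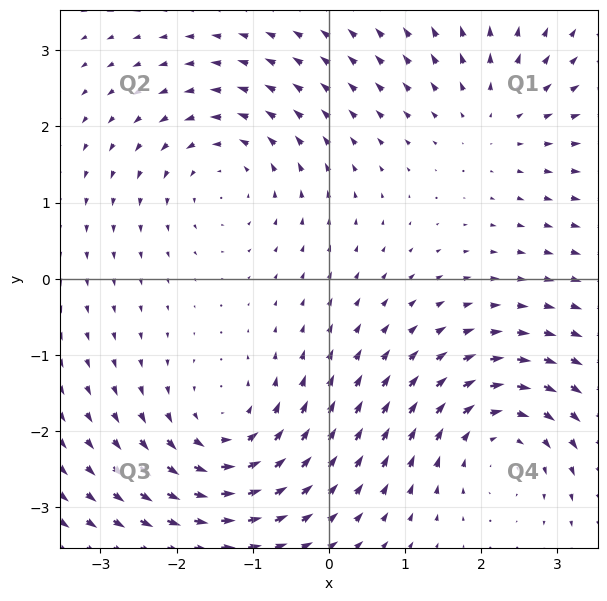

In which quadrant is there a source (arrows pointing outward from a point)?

The source sits at approximately (2.2, 2.1), which lies in quadrant Q1. The divergence there is about +2, positive as expected for a source.

Q1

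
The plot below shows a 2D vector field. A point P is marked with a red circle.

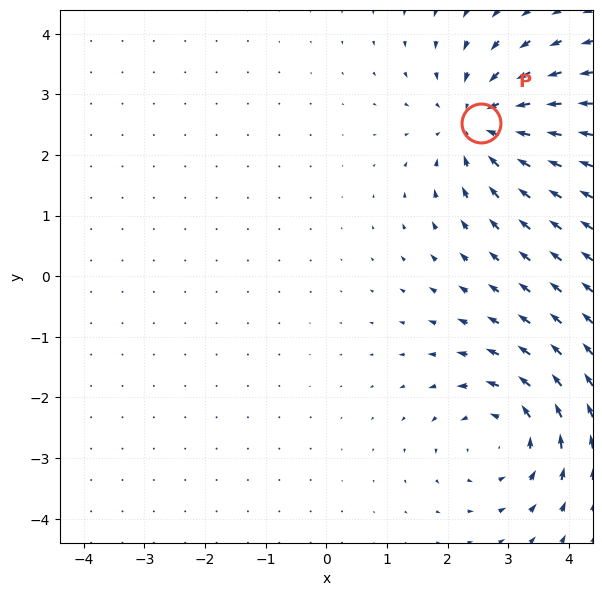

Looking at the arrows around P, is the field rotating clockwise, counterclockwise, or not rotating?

Near P at (2.5, 2.5) the arrows show no circulation. The curl there is ≈0.

not rotating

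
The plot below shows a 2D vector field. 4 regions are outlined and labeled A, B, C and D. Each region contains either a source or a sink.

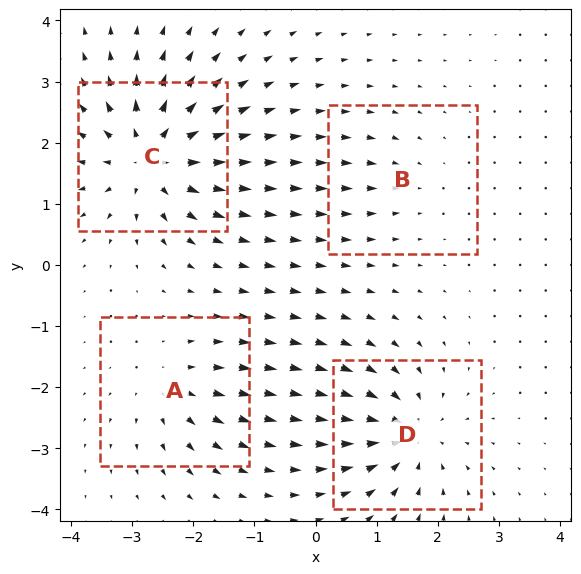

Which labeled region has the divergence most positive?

Divergence at each region's feature centre — A: about +4, B: about -2, C: about +8, D: about -6. Region C is most positive.

C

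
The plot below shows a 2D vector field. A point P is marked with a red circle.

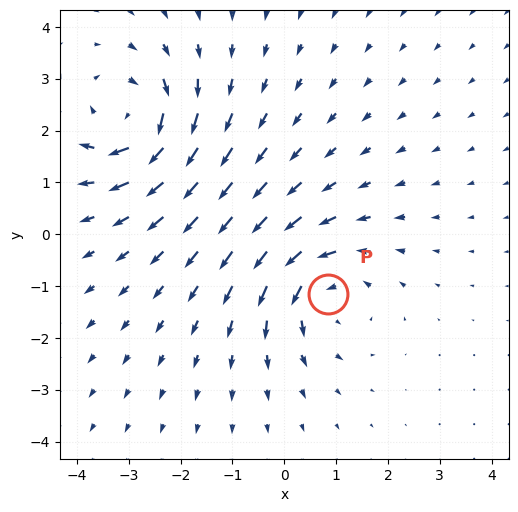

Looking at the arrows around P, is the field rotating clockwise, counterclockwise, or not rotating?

Near P at (0.8, -1.2) the arrows circulate counterclockwise. The curl (z-component) there is about +3; positive curl means counterclockwise rotation.

counterclockwise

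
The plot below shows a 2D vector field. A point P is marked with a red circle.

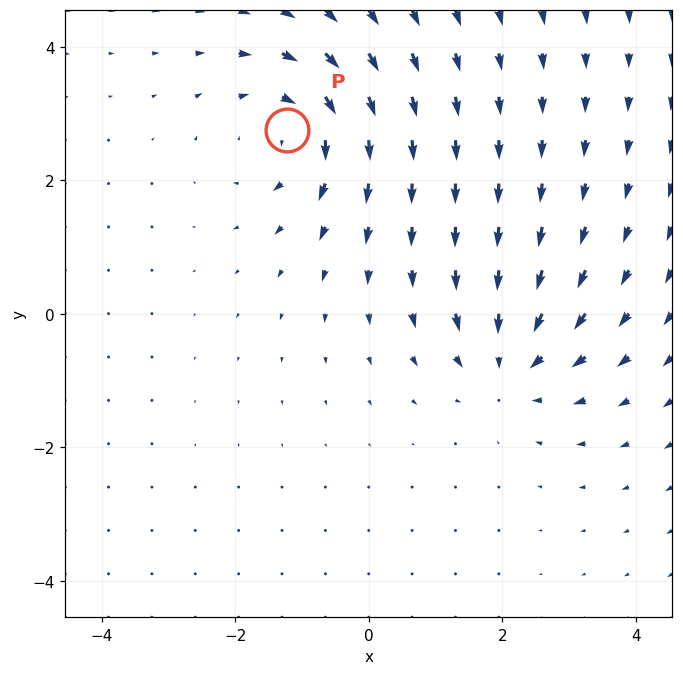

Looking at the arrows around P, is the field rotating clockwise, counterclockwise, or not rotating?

clockwise

Near P at (-1.2, 2.8) the arrows circulate clockwise. The curl (z-component) there is about -4; negative curl means clockwise rotation.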